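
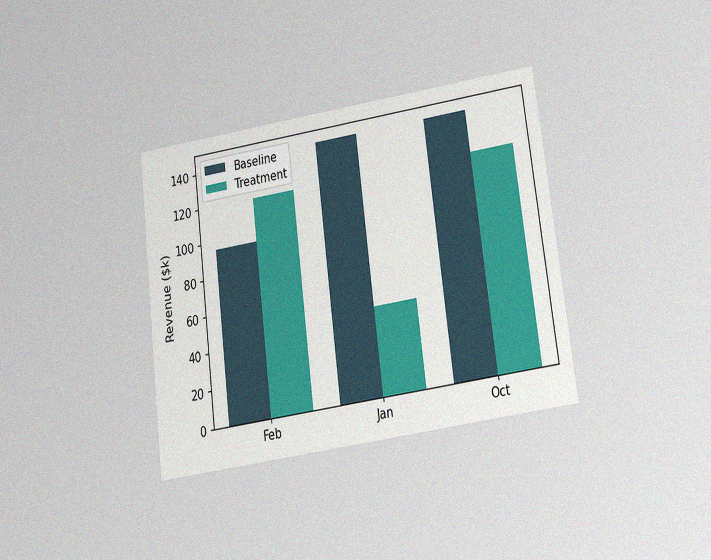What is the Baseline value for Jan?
$144k

The chart is tilted about 7° counter-clockwise and viewed slightly from below, with some photo noise. The Baseline bar at Jan reaches $144k on the y-axis.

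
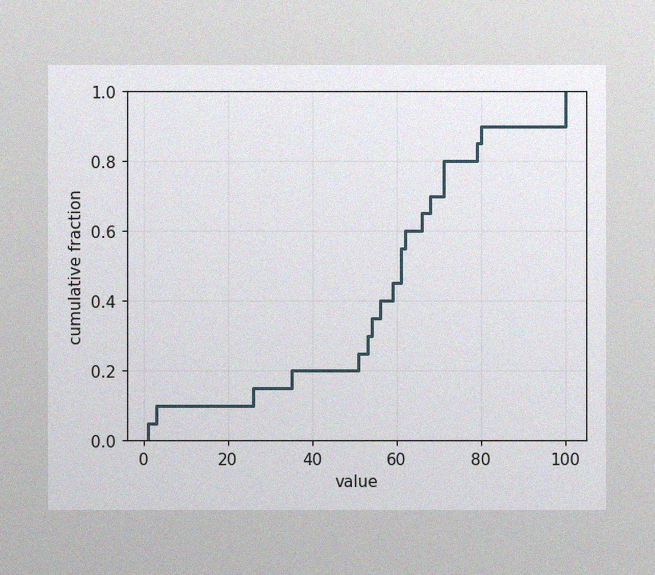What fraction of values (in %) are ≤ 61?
The image has some photo noise and uneven lighting. At x=61 the ECDF step is at 55%.

55%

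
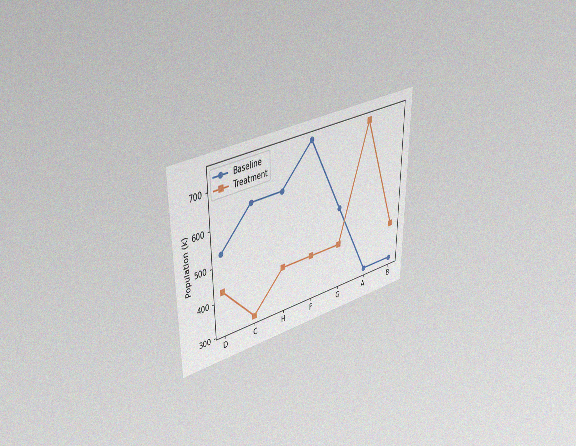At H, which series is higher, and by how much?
Baseline, by 212k

The chart is viewed at a slight angle, with some photo noise. At H, Baseline sits above the other line by 212k.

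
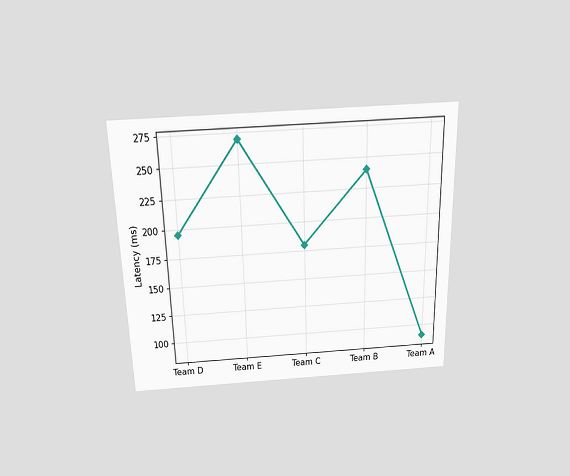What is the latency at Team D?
The chart is viewed slightly from above. At Team D, the line is at 195ms.

195ms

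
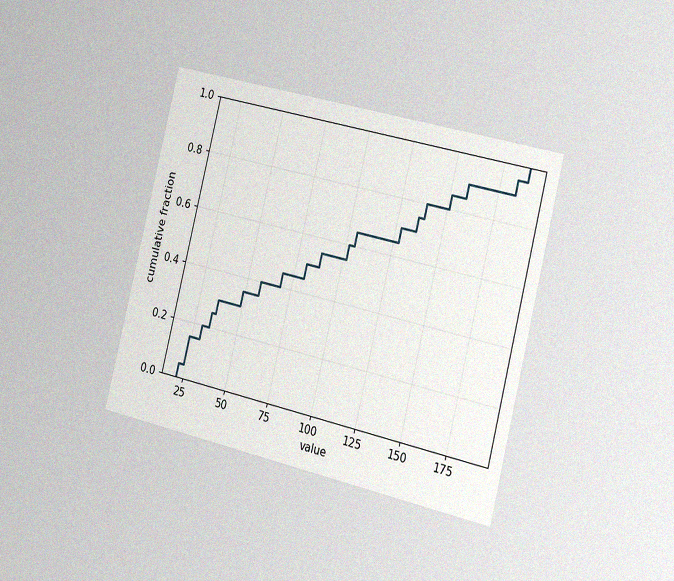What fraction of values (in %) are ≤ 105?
The chart is tilted about 14° clockwise and viewed slightly from the right, with some photo noise. At x=105 the ECDF step is at 65%.

65%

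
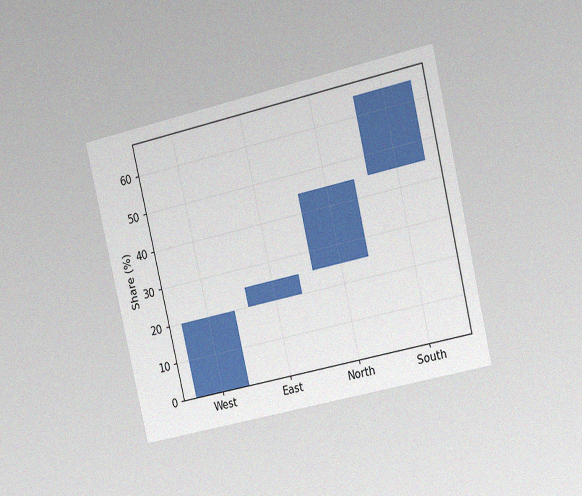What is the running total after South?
The chart is tilted about 13° counter-clockwise and viewed slightly from the right, with some photo noise. After South the running total reaches 65%.

65%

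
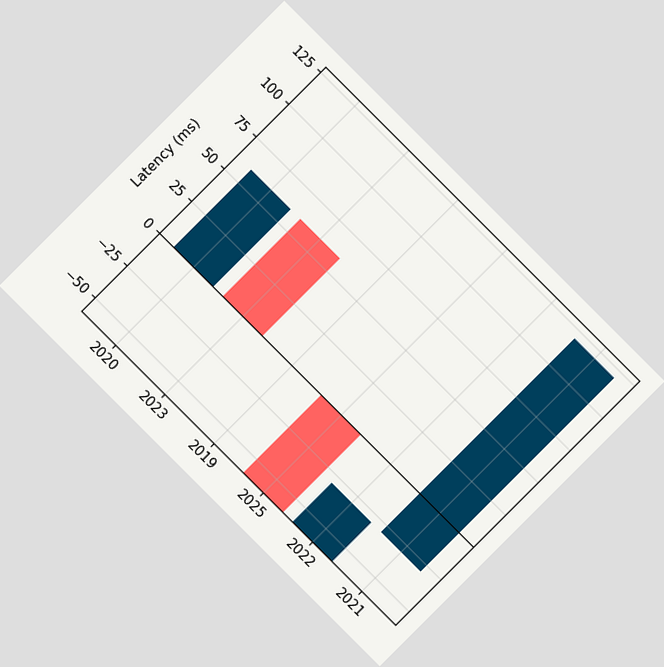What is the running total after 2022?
-30ms

The chart is tilted about 45° clockwise. After 2022 the running total reaches -30ms.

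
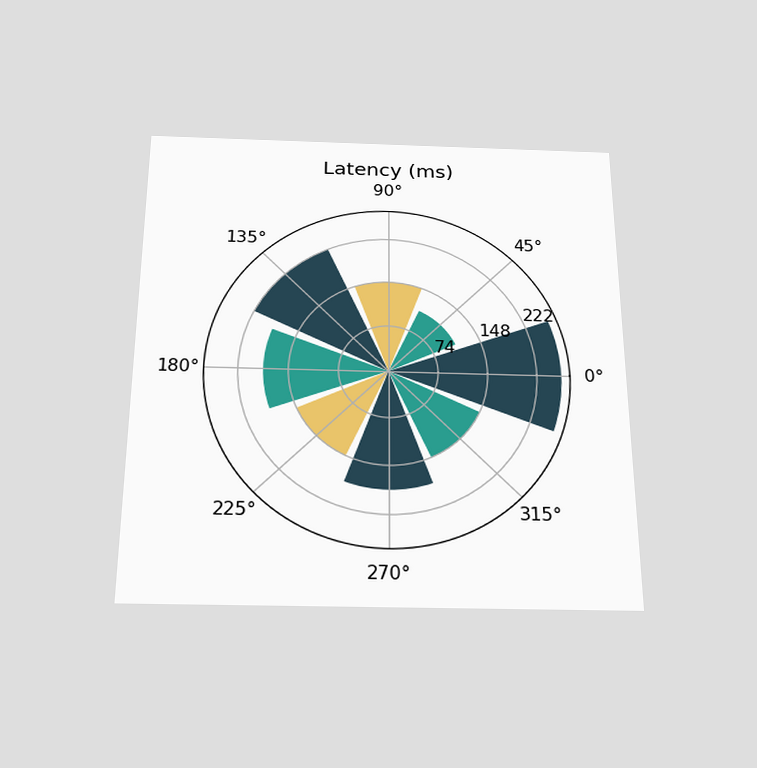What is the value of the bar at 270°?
185ms

The chart is viewed slightly from below. The bar at 270° reaches 185ms on the radial axis.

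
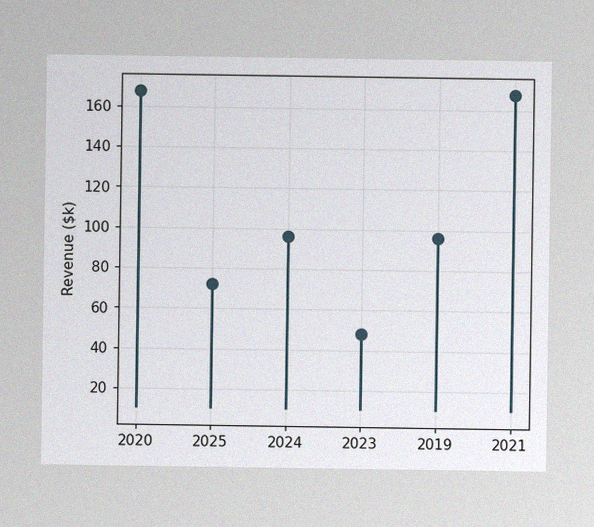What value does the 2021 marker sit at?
The image has some photo noise and uneven lighting. The 2021 marker sits at $168k.

$168k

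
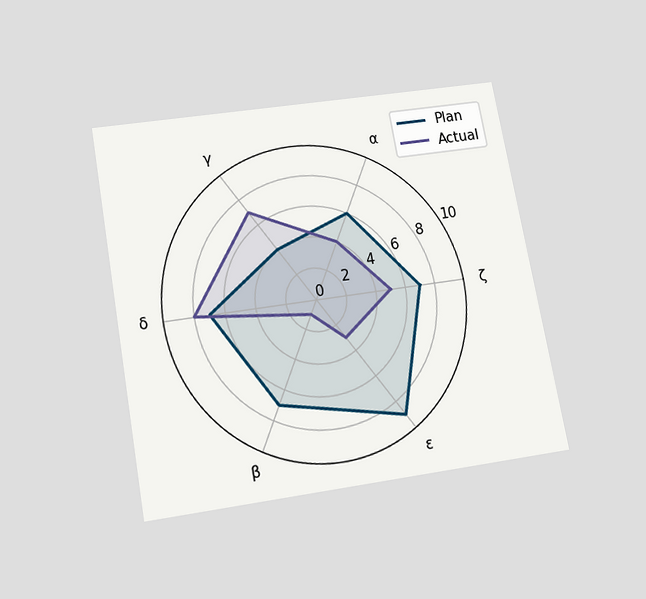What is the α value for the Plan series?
The chart is tilted about 10° counter-clockwise and viewed slightly from below. On the α axis, Plan reaches 6.

6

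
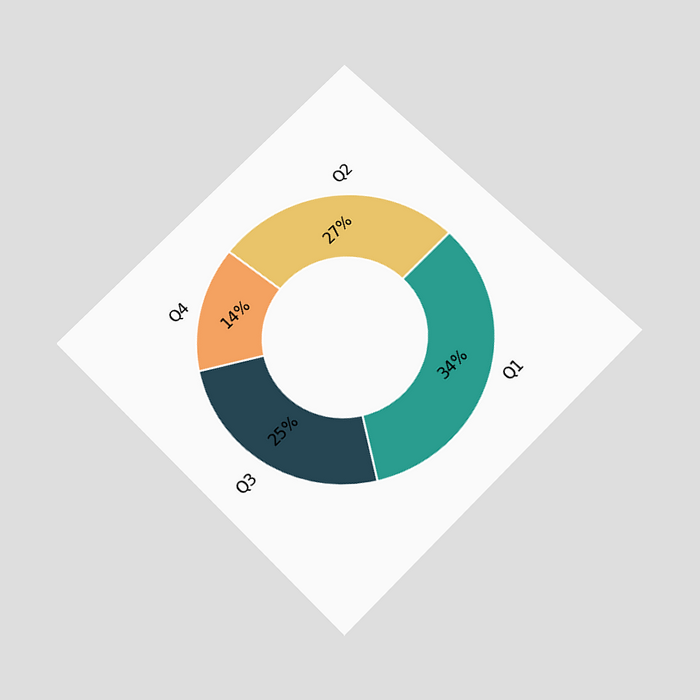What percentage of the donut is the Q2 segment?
The chart is tilted about 45° counter-clockwise and viewed slightly from below. The Q2 segment takes up 27% of the ring.

27%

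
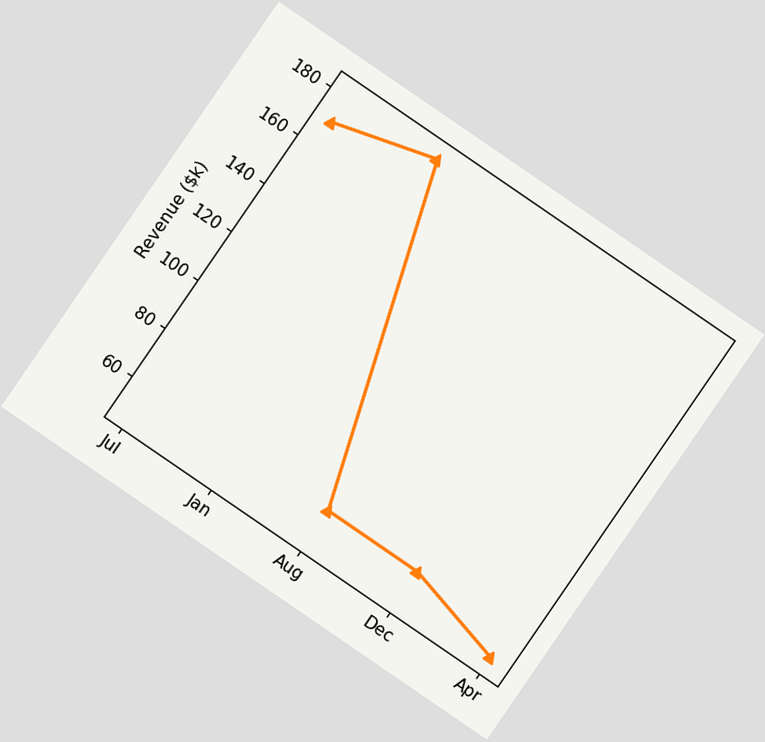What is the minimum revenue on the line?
$50k

The chart is tilted about 34° clockwise. The lowest point is at Apr, and reading across to the y-axis gives $50k.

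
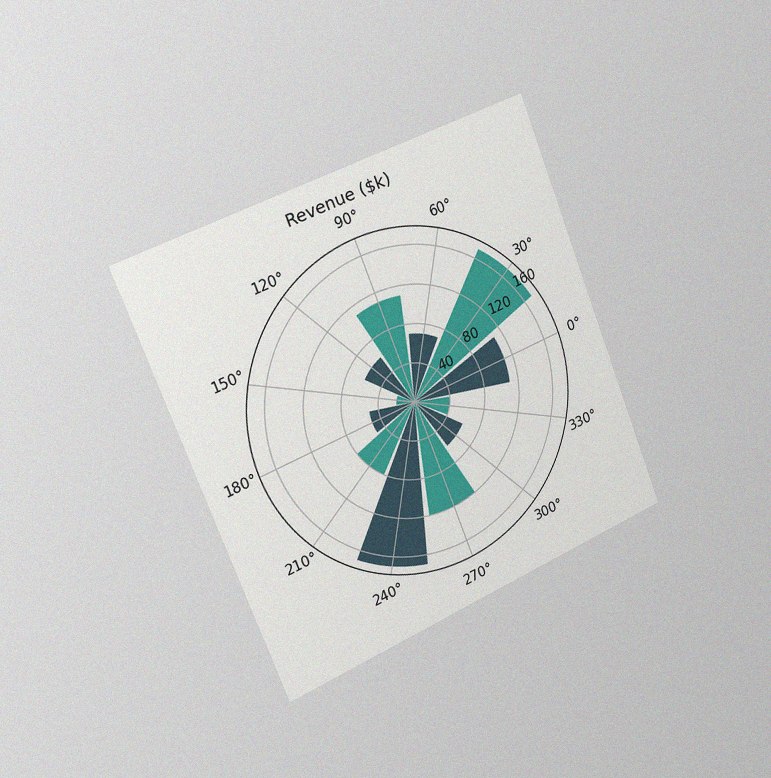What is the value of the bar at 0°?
The chart is tilted about 22° counter-clockwise and viewed slightly from the left, with some photo noise. The bar at 0° reaches $110k on the radial axis.

$110k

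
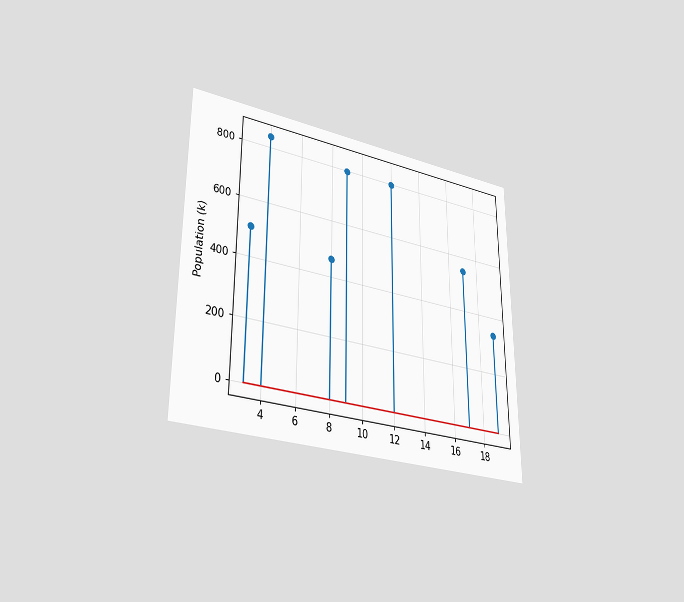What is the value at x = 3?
The chart is viewed at a slight angle. The stem at x=3 reaches 504k.

504k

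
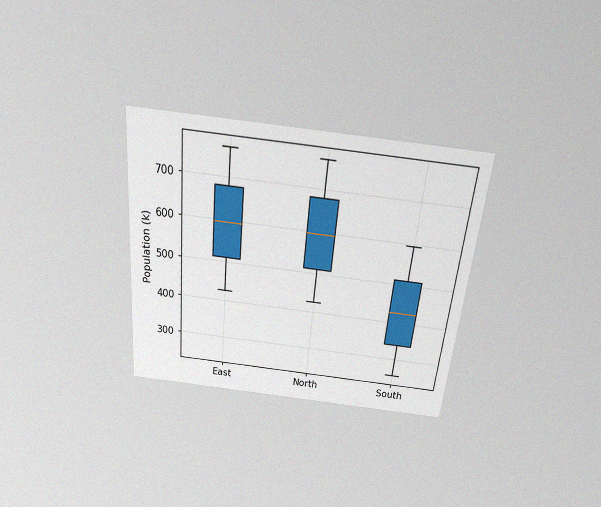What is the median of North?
595k

The chart is tilted about 5° clockwise and viewed slightly from above, with some photo noise. The median line in the North box sits at 595k.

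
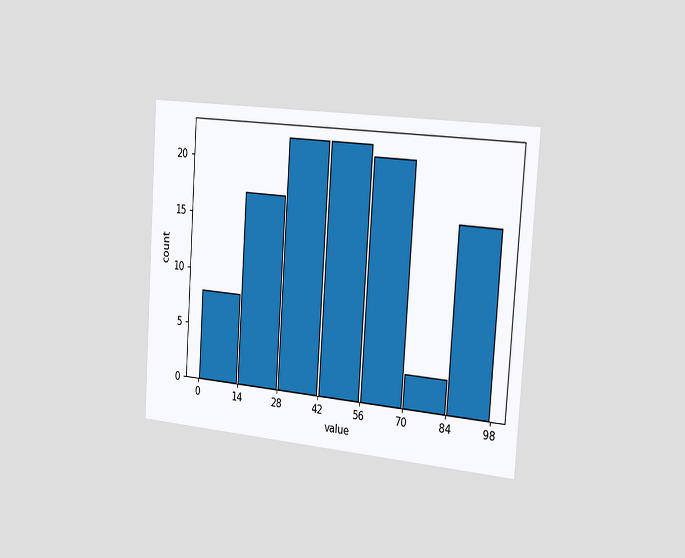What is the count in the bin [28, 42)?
22

The chart is tilted about 4° clockwise and viewed slightly from the right. The [28, 42) bin has height 22.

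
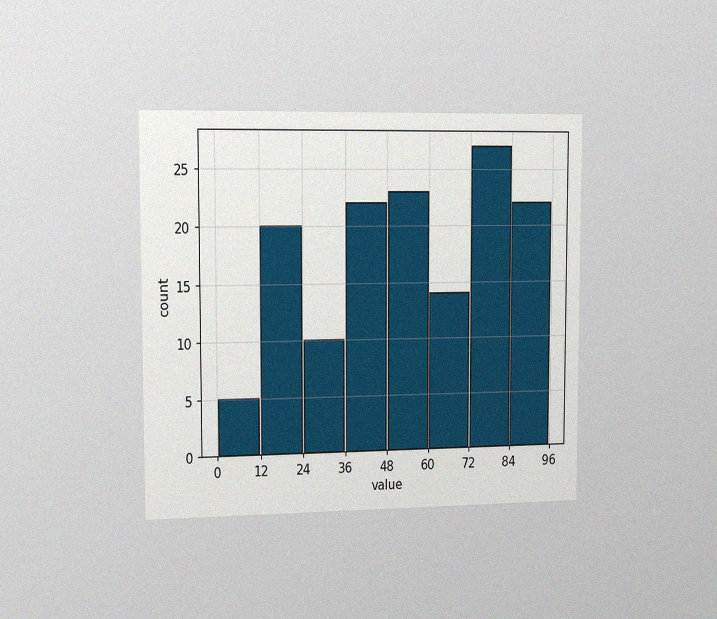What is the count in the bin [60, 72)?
The chart is viewed slightly from the left, with some photo noise. The [60, 72) bin has height 14.

14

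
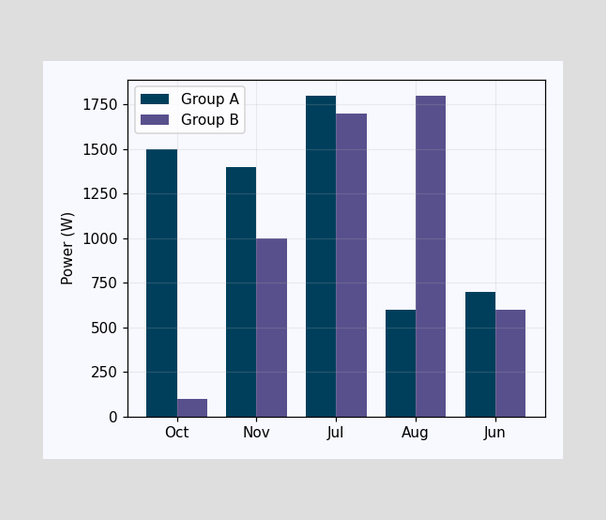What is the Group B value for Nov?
The Group B bar at Nov reaches 1000W on the y-axis.

1000W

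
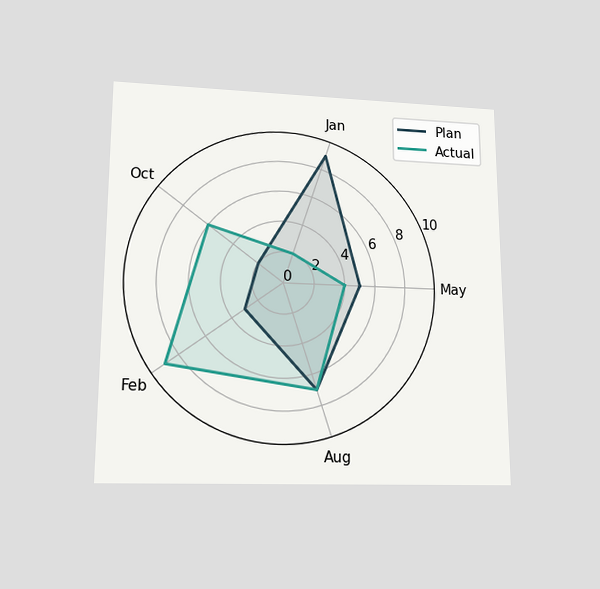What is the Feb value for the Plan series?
The chart is viewed slightly from below. On the Feb axis, Plan reaches 3.

3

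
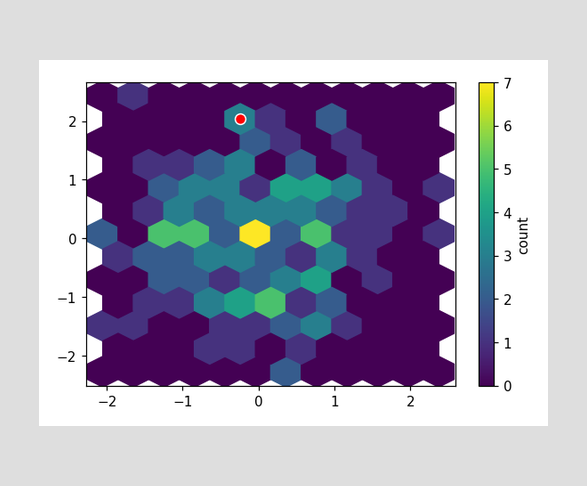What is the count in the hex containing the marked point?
The marked hex reads 3 on the colorbar.

3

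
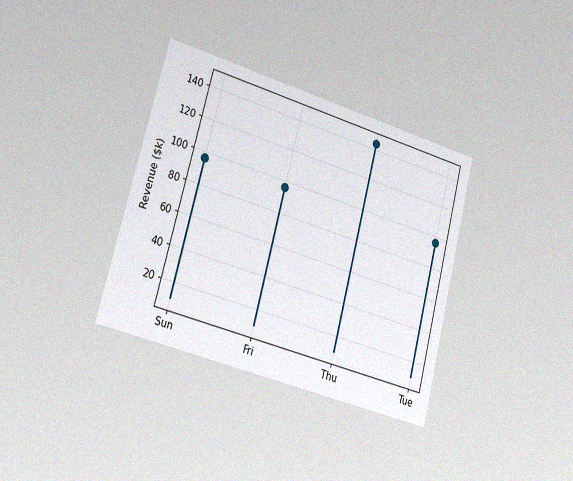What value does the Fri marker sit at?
The chart is tilted about 15° clockwise and viewed slightly from the left, with some photo noise. The Fri marker sits at $96k.

$96k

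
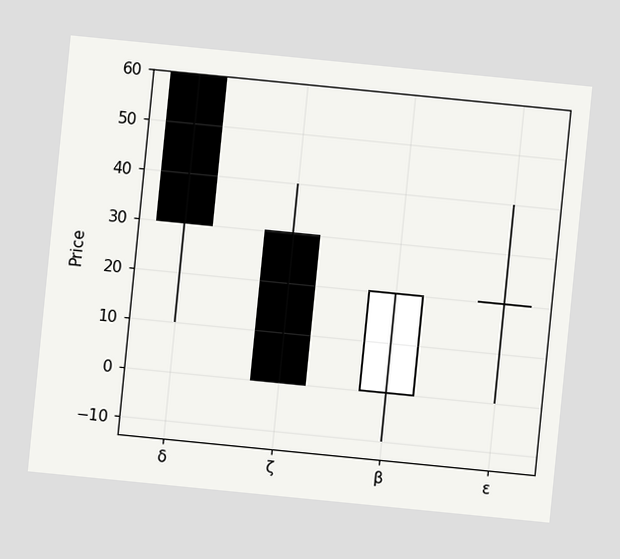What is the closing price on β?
20

The chart is tilted about 6° clockwise. The β candle closes at 20.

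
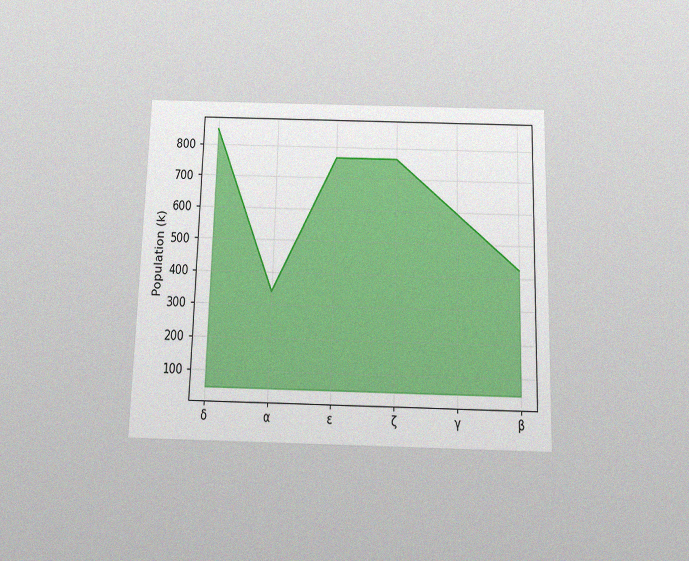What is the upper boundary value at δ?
850k

The chart is viewed slightly from below, with some photo noise. At δ the upper boundary is at 850k.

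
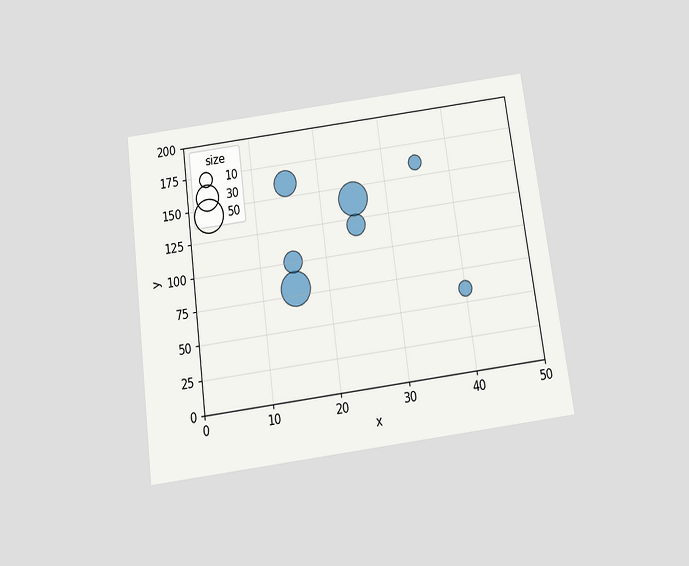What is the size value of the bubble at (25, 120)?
The chart is tilted about 8° counter-clockwise and viewed slightly from below. Matching the bubble at (25, 120) against the size legend gives 20.

20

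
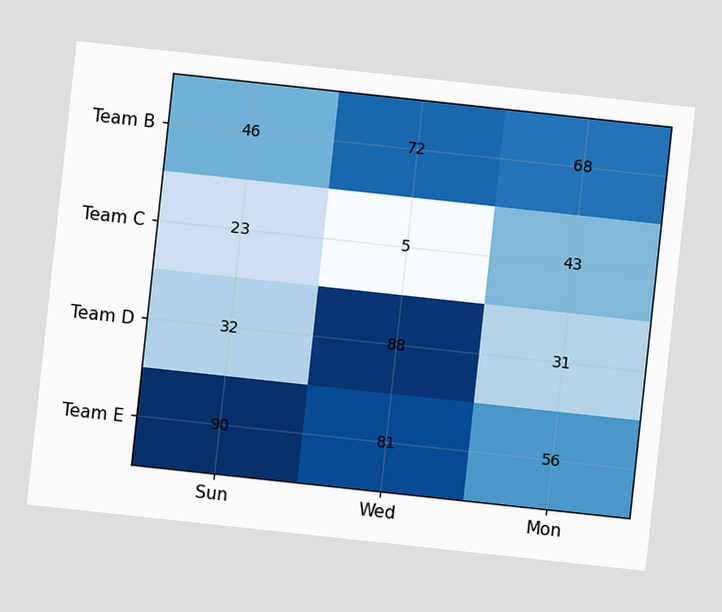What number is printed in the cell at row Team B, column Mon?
68

The chart is tilted about 6° clockwise. The (Team B, Mon) cell reads 68.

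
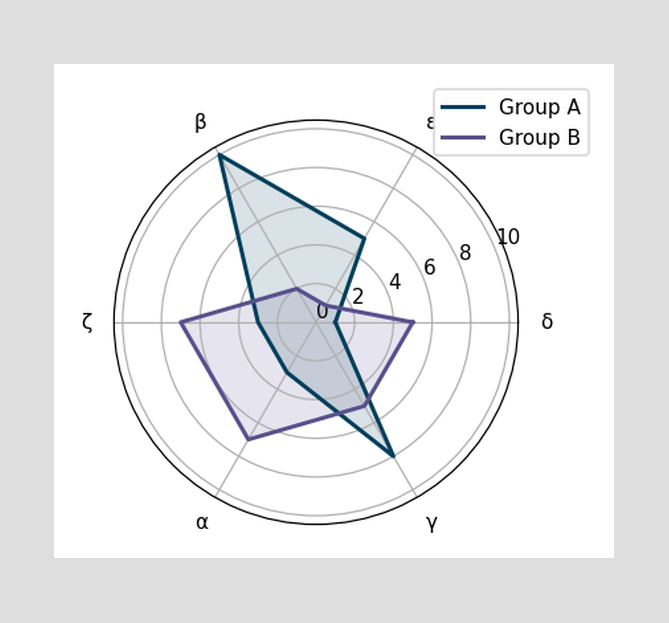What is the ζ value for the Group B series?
On the ζ axis, Group B reaches 7.

7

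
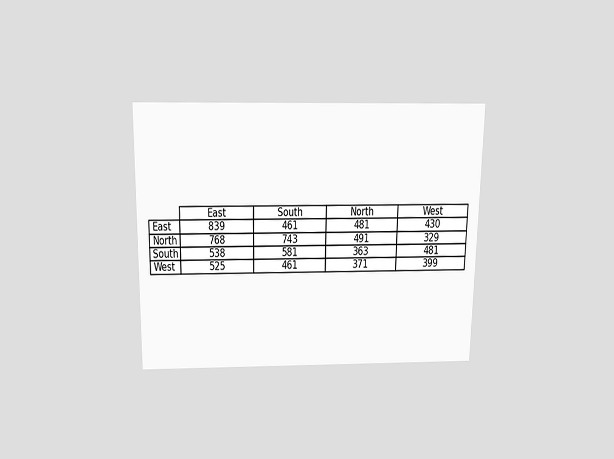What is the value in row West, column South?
461

The chart is viewed slightly from above. The (West, South) cell reads 461.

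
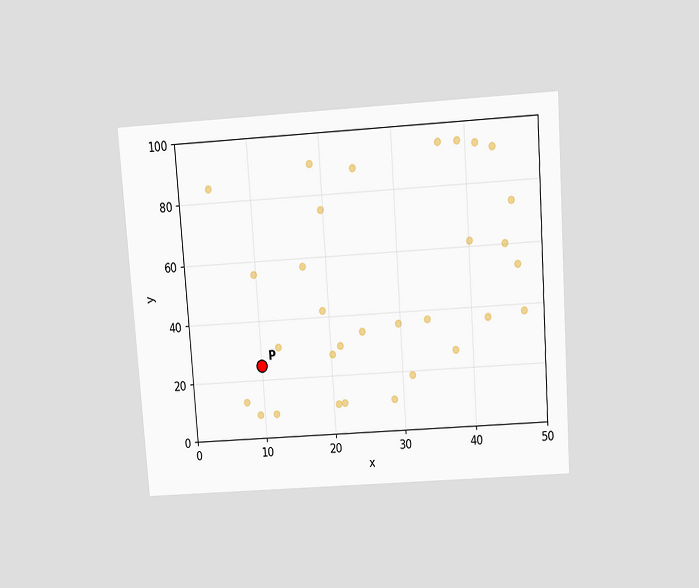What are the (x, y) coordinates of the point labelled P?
(10, 25)

The chart is tilted about 4° counter-clockwise and viewed slightly from above. Following the gridlines from P to each axis, P sits at (10, 25).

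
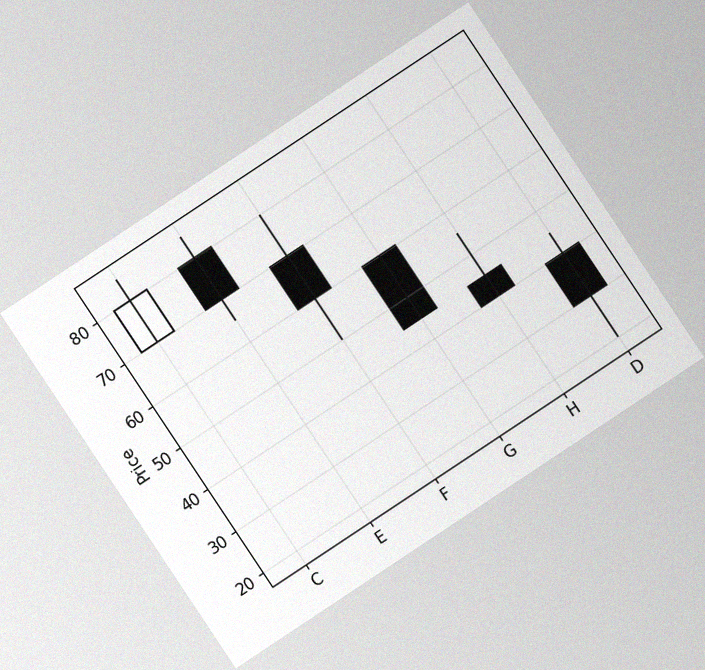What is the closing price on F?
The chart is tilted about 34° counter-clockwise, with some photo noise. The F candle closes at 60.

60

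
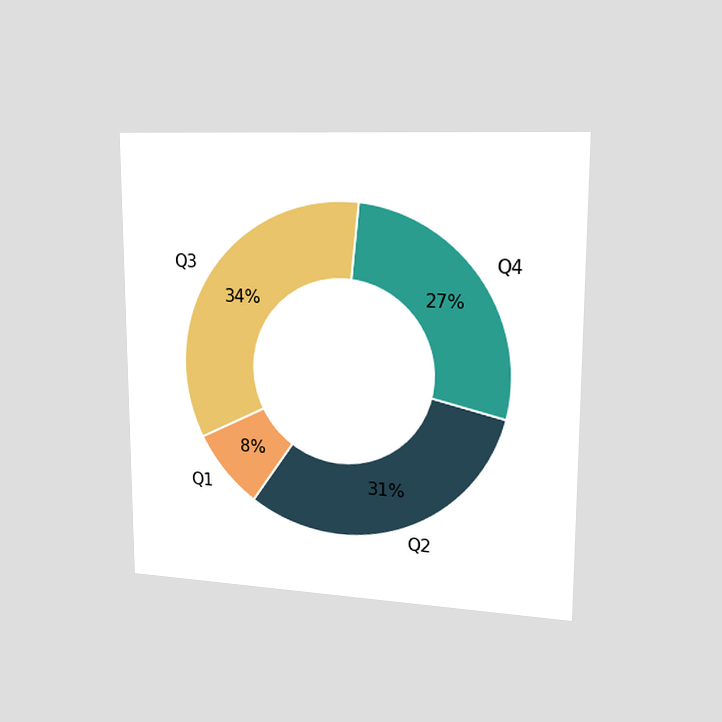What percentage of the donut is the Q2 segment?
The chart is viewed slightly from the right. The Q2 segment takes up 31% of the ring.

31%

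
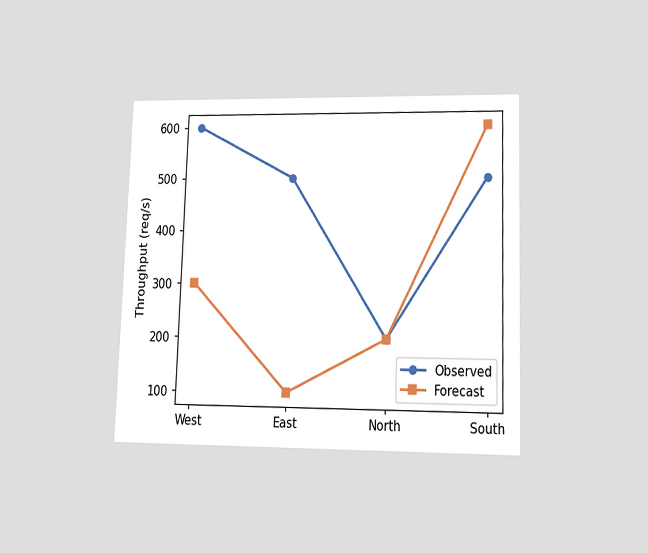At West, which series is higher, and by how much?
The chart is viewed at a slight angle. At West, Observed sits above the other line by 300req/s.

Observed, by 300req/s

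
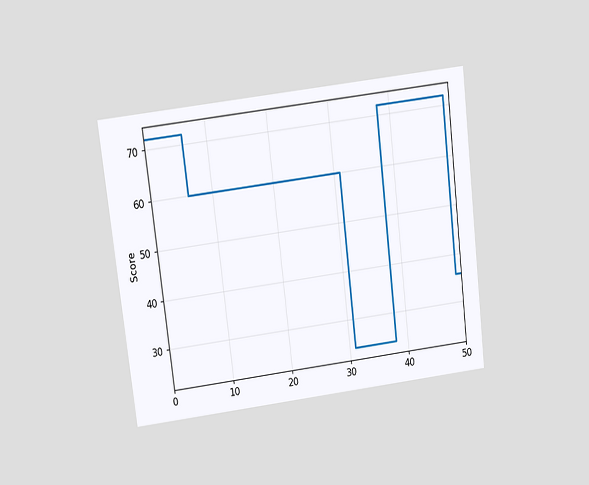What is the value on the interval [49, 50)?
The chart is tilted about 7° counter-clockwise and viewed slightly from above. On [49, 50) the step sits at 36.

36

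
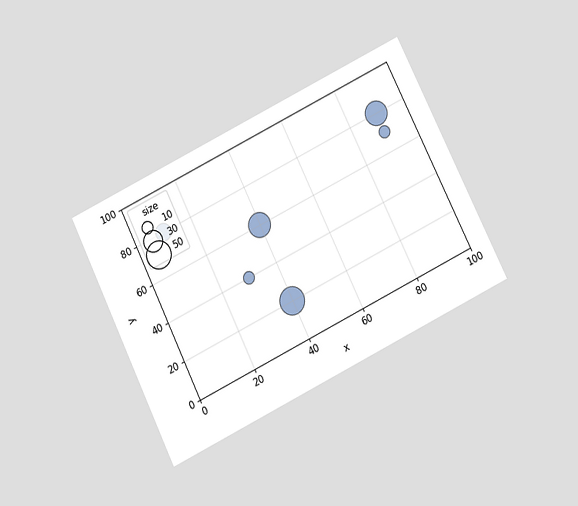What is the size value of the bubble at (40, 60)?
The chart is tilted about 26° counter-clockwise and viewed slightly from below. Matching the bubble at (40, 60) against the size legend gives 40.

40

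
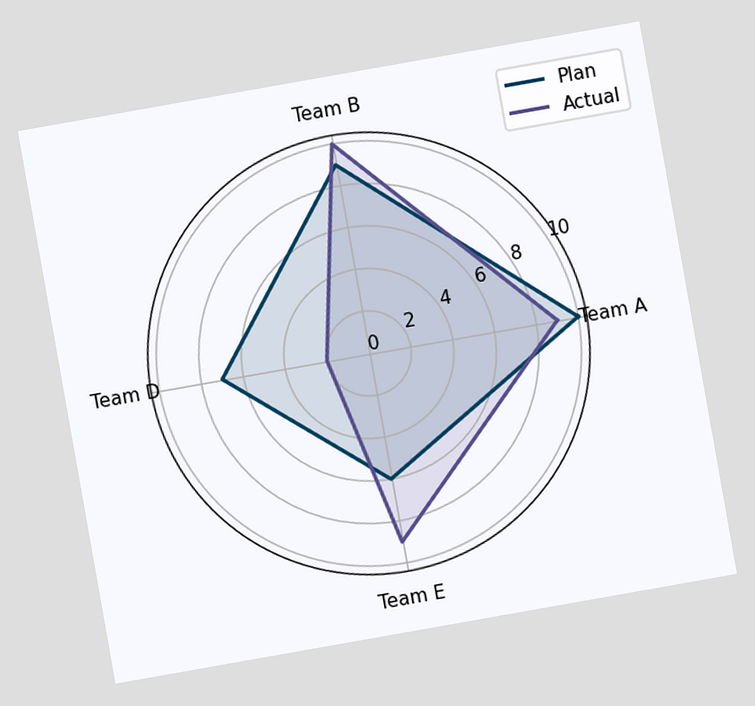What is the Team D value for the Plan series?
The chart is tilted about 10° counter-clockwise. On the Team D axis, Plan reaches 7.

7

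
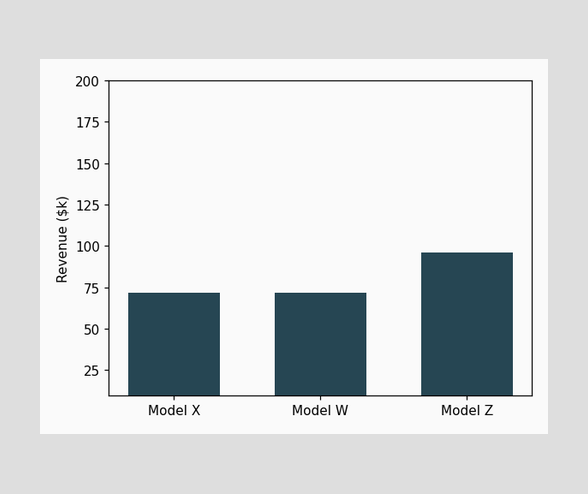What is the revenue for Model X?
$72k

Reading along the chart's y-axis, the Model X bar reaches $72k.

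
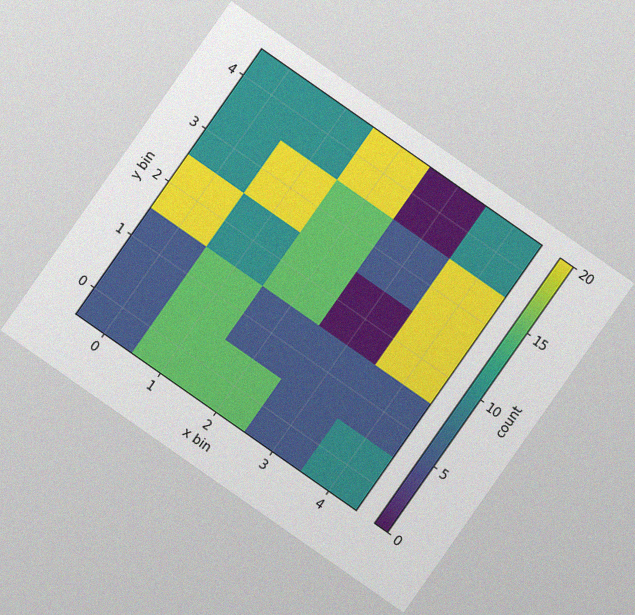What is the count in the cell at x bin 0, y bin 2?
20

The chart is tilted about 35° clockwise, with some photo noise. Matching the cell (0, 2) against the colorbar gives 20.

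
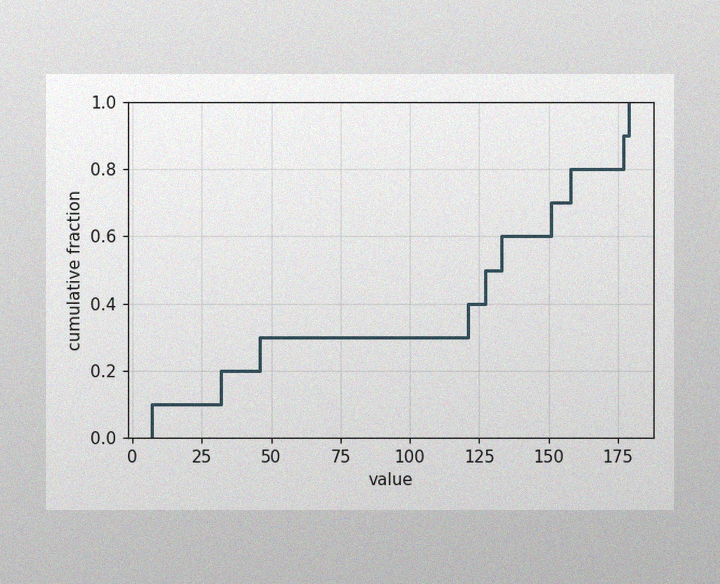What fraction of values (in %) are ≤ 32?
The image has some photo noise and uneven lighting. At x=32 the ECDF step is at 20%.

20%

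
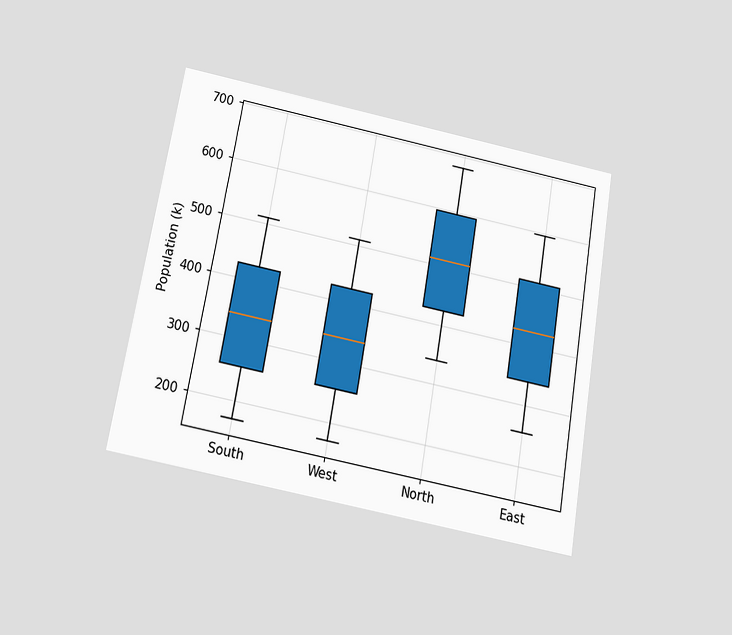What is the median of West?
The chart is tilted about 10° clockwise and viewed slightly from below. The median line in the West box sits at 340k.

340k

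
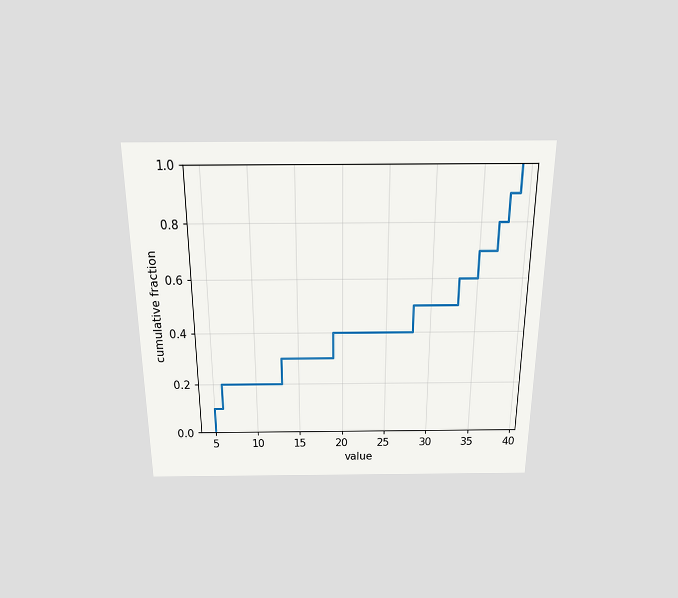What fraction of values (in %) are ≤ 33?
60%

The chart is viewed slightly from above. At x=33 the ECDF step is at 60%.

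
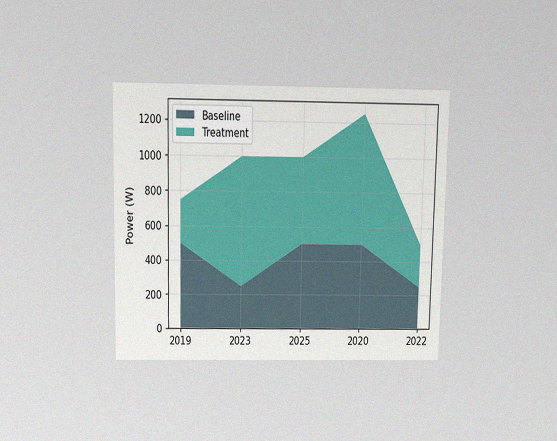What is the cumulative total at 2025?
The chart is viewed slightly from above, with some photo noise. The stacked total at 2025 reaches 1000W.

1000W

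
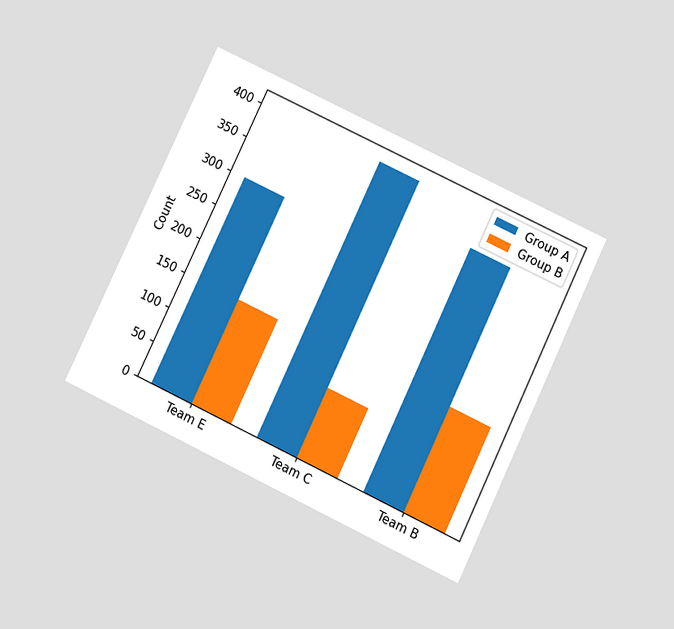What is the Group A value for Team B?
The chart is tilted about 25° clockwise and viewed slightly from below. The Group A bar at Team B reaches 350 on the y-axis.

350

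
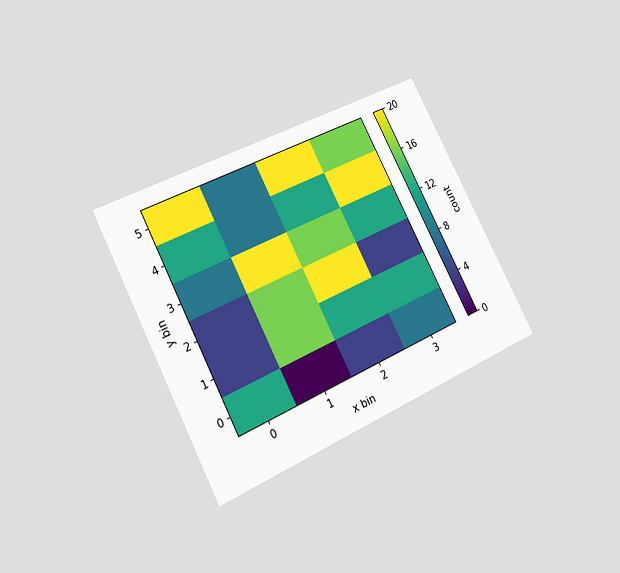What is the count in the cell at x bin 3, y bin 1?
The chart is tilted about 27° counter-clockwise and viewed at a slight angle. Matching the cell (3, 1) against the colorbar gives 12.

12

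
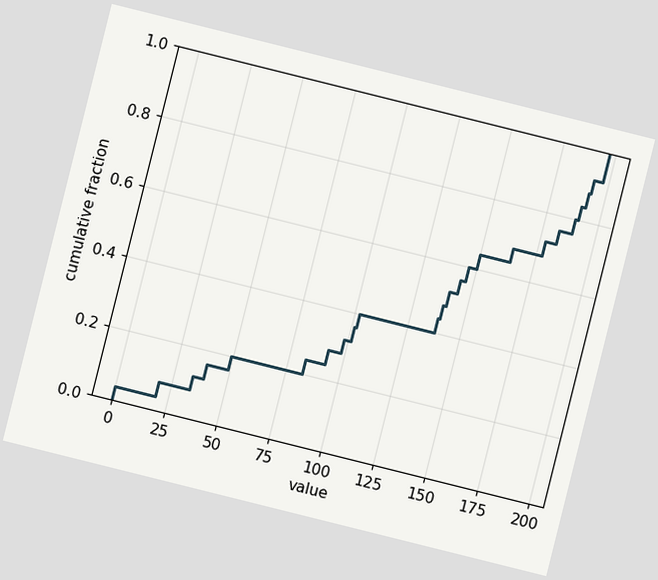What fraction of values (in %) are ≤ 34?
The chart is tilted about 14° clockwise. At x=34 the ECDF step is at 12%.

12%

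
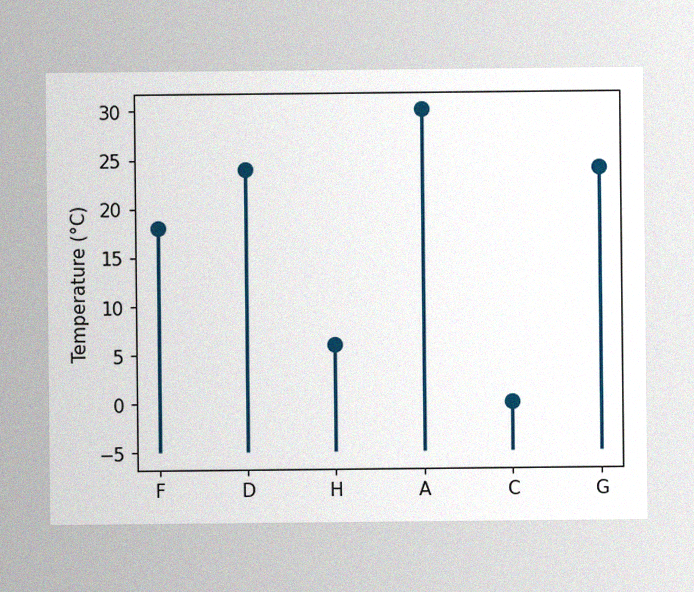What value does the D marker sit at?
The image has some photo noise and uneven lighting. The D marker sits at 24°C.

24°C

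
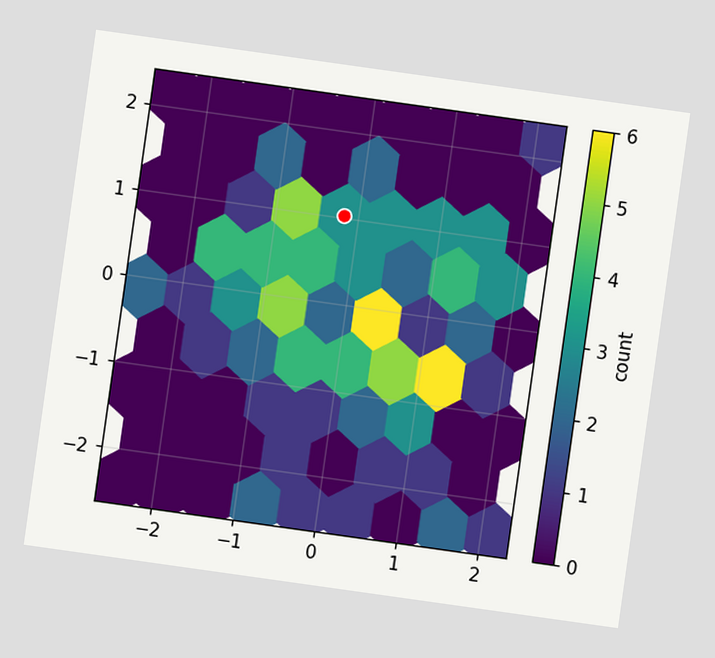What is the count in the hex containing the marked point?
The chart is tilted about 8° clockwise. The marked hex reads 3 on the colorbar.

3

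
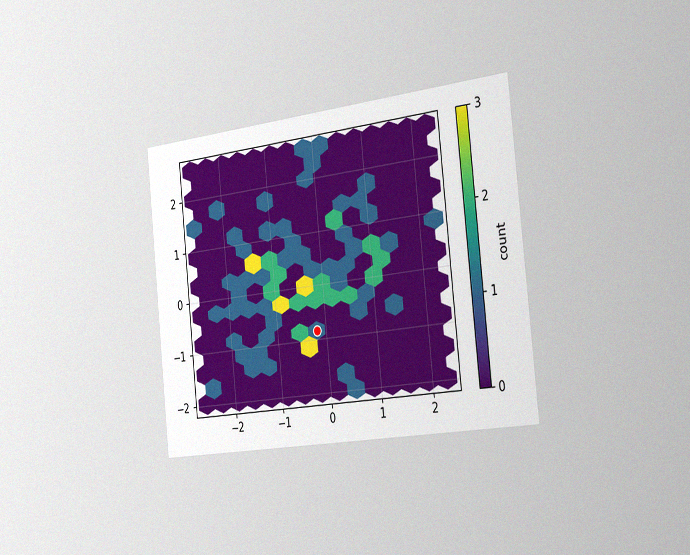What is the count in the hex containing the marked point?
1

The chart is tilted about 6° counter-clockwise and viewed slightly from the right, with some photo noise. The marked hex reads 1 on the colorbar.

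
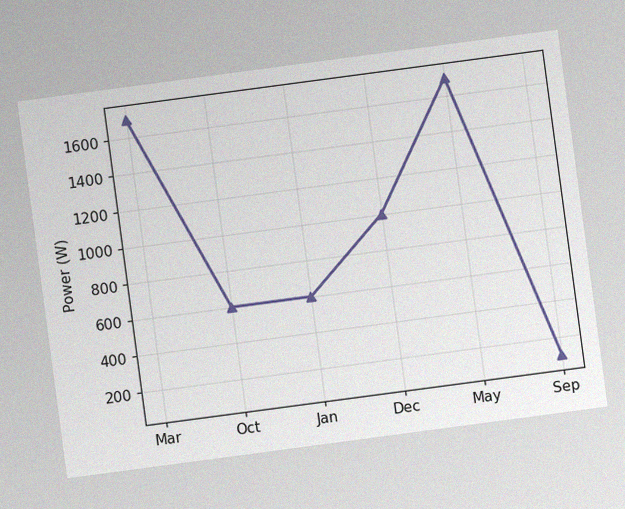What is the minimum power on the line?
The chart is tilted about 8° counter-clockwise, with some photo noise. The lowest point is at Sep, and reading across to the y-axis gives 100W.

100W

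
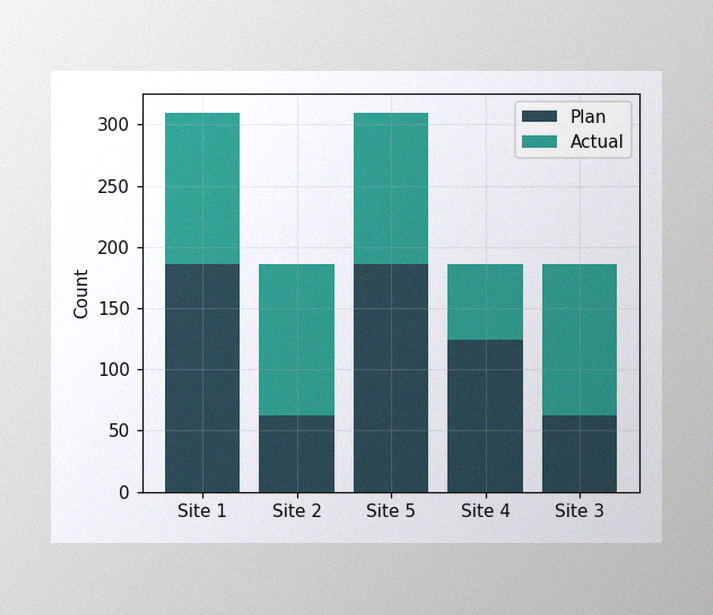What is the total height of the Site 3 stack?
186

The image has some photo noise and uneven lighting. The Site 3 stack's top reaches 186 on the y-axis.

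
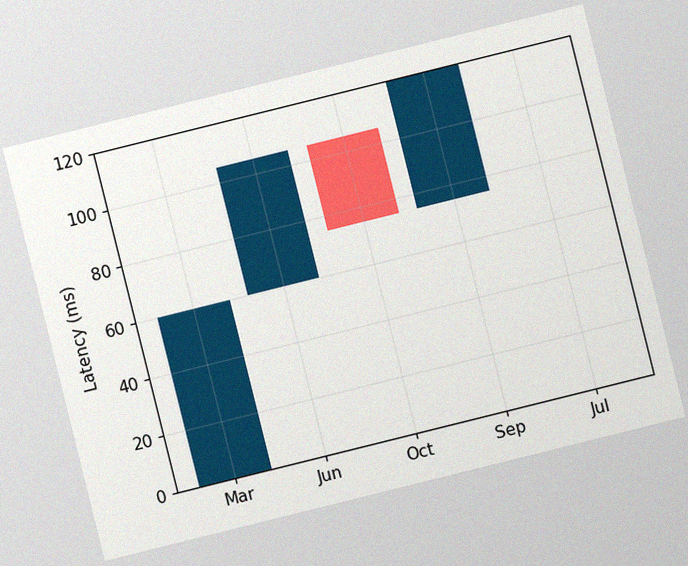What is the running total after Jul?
The chart is tilted about 14° counter-clockwise, with some photo noise. After Jul the running total reaches 120ms.

120ms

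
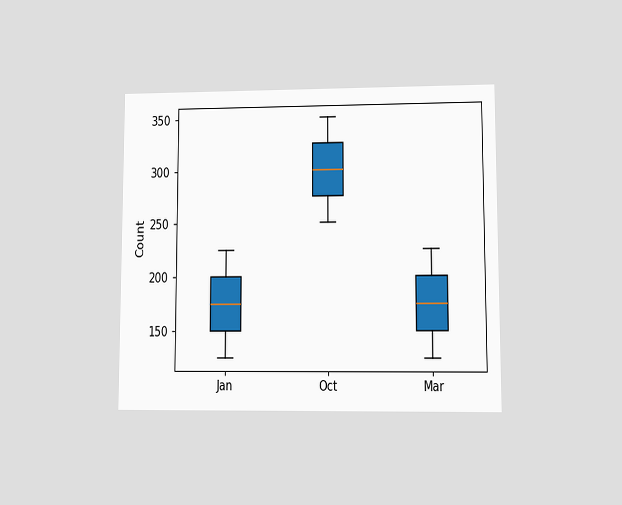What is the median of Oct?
300

The chart is viewed at a slight angle. The median line in the Oct box sits at 300.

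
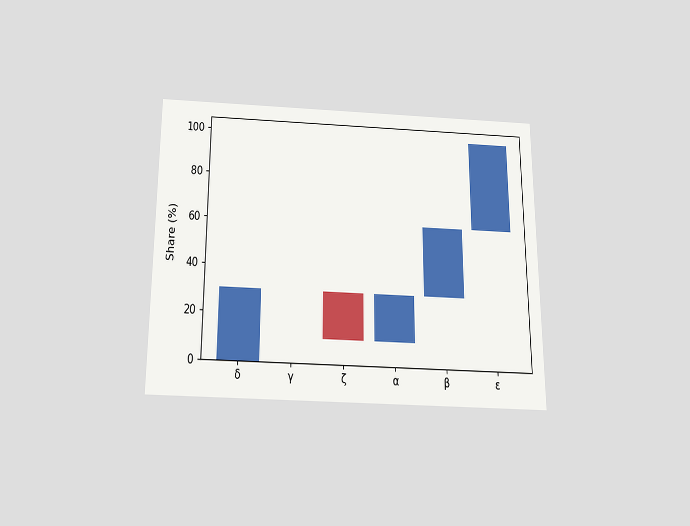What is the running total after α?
30%

The chart is viewed slightly from below. After α the running total reaches 30%.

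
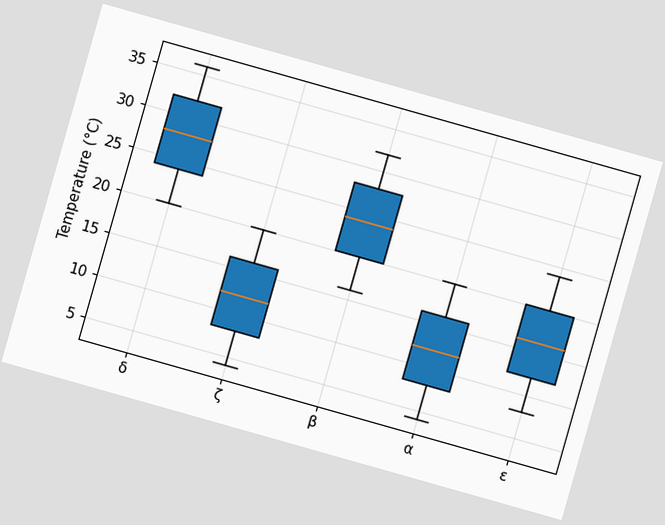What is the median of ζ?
The chart is tilted about 16° clockwise. The median line in the ζ box sits at 12°C.

12°C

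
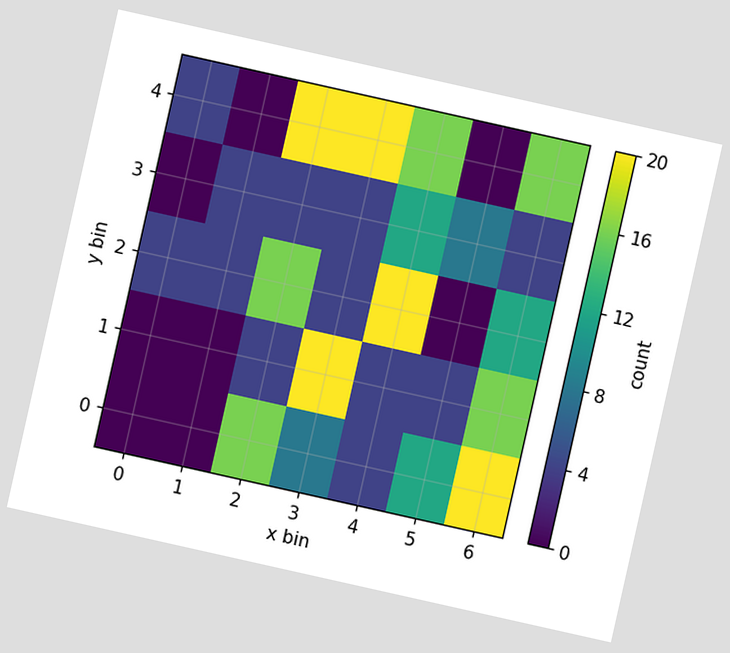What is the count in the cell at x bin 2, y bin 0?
The chart is tilted about 13° clockwise. Matching the cell (2, 0) against the colorbar gives 16.

16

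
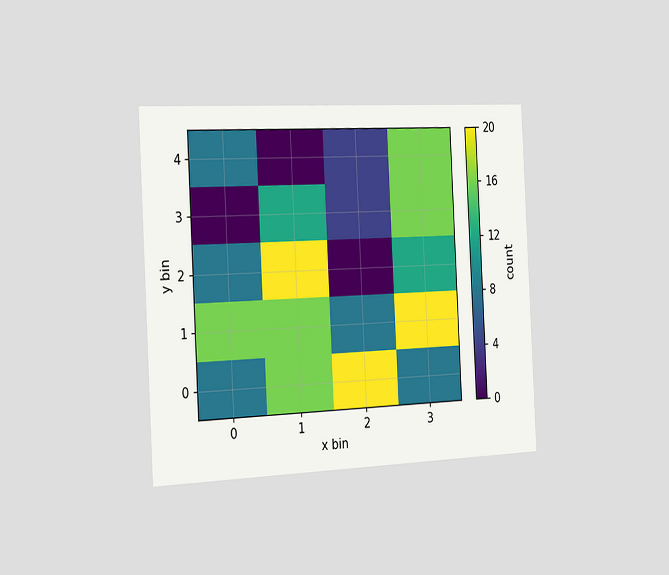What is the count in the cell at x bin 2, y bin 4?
The chart is tilted about 3° counter-clockwise and viewed slightly from the left. Matching the cell (2, 4) against the colorbar gives 4.

4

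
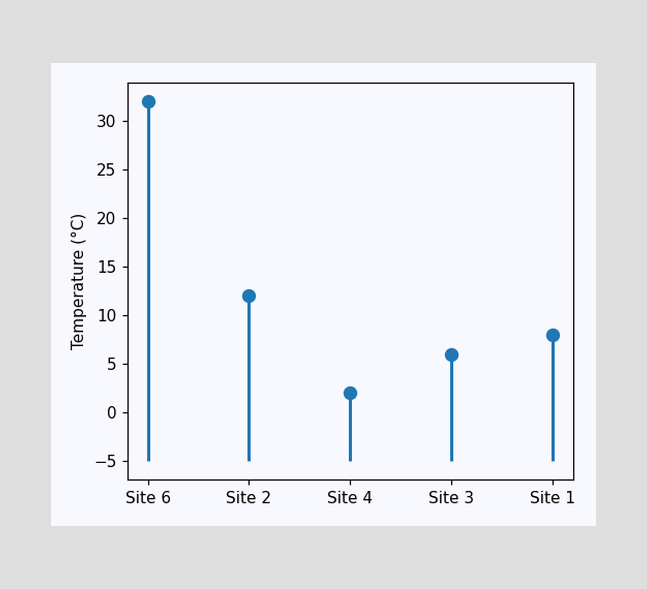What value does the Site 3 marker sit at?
The Site 3 marker sits at 6°C.

6°C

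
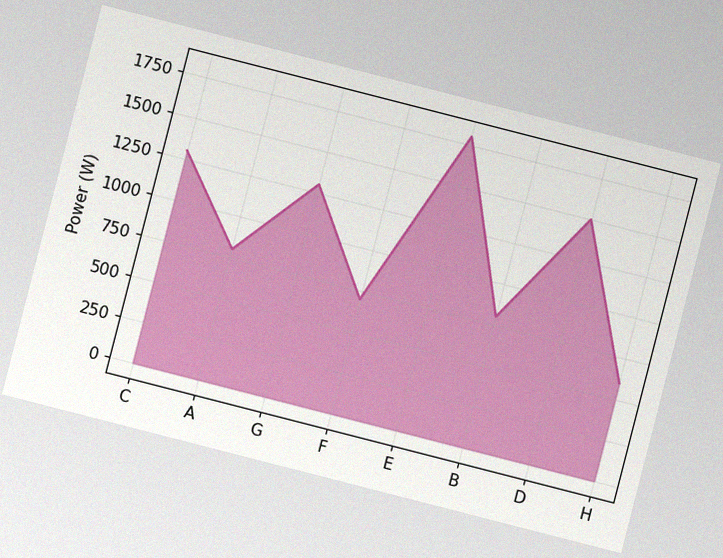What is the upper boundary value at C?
The chart is tilted about 14° clockwise, with some photo noise. At C the upper boundary is at 1300W.

1300W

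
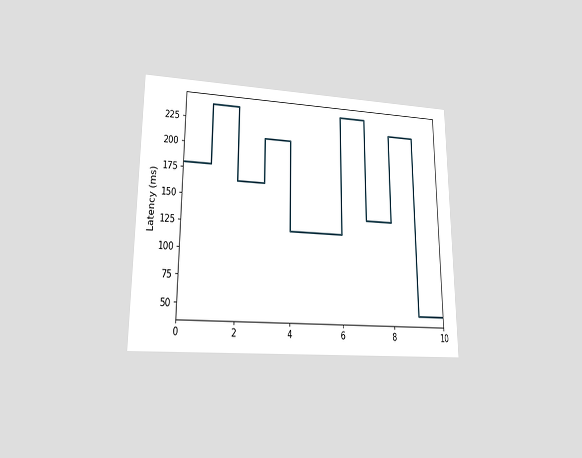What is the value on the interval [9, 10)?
The chart is viewed at a slight angle. On [9, 10) the step sits at 45ms.

45ms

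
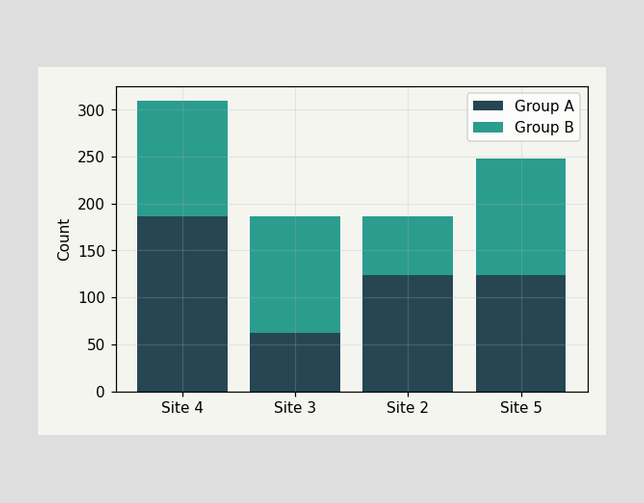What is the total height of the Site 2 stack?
186

The Site 2 stack's top reaches 186 on the y-axis.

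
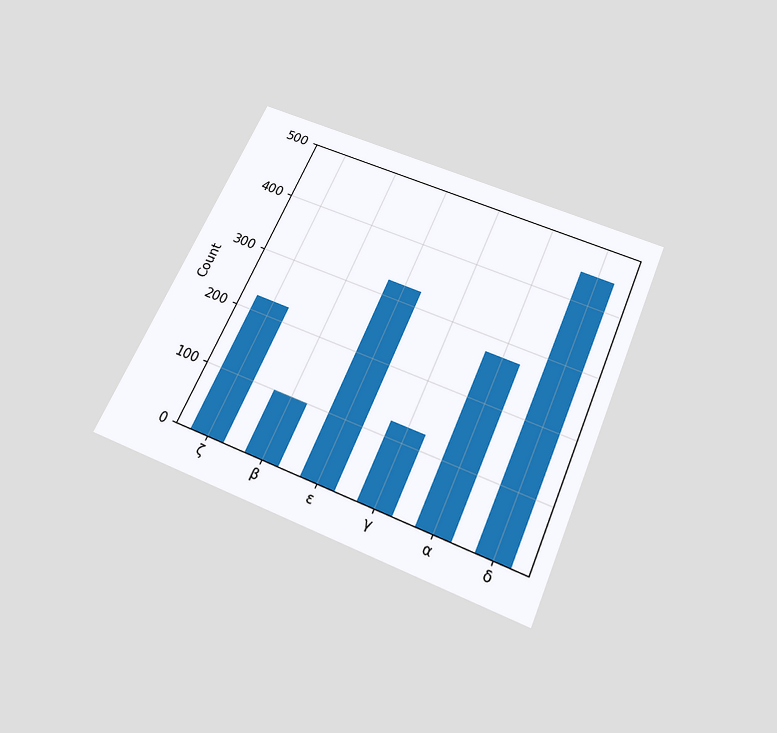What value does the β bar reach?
The chart is tilted about 24° clockwise and viewed slightly from below. Reading along the chart's y-axis, the β bar reaches 100.

100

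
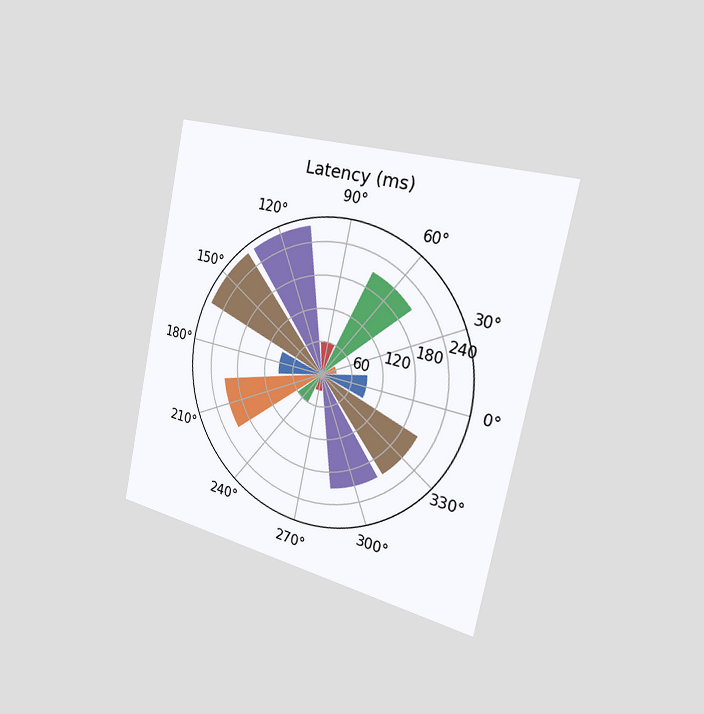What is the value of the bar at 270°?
30ms

The chart is tilted about 12° clockwise and viewed slightly from the right. The bar at 270° reaches 30ms on the radial axis.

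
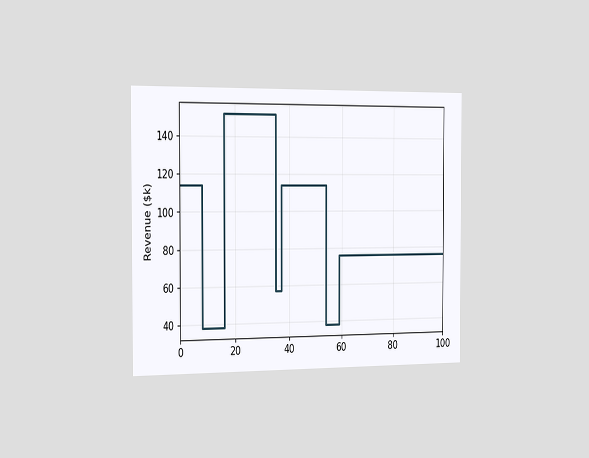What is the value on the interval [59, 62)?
The chart is viewed slightly from the left. On [59, 62) the step sits at $76k.

$76k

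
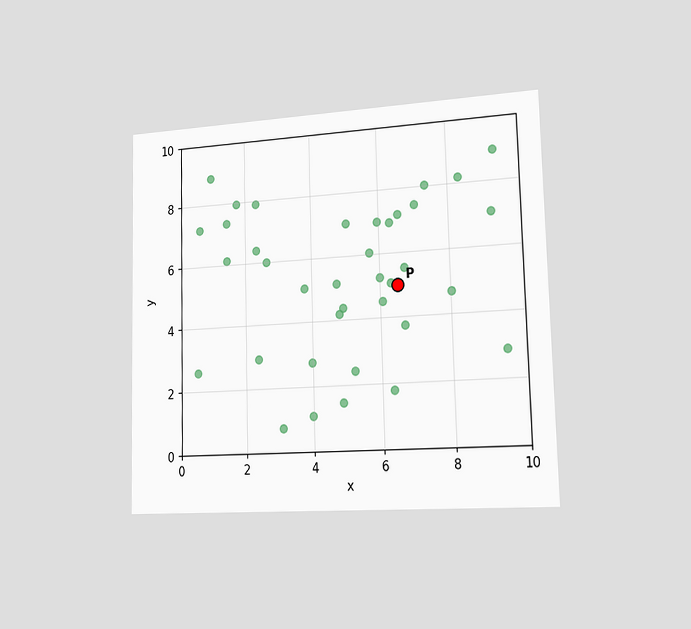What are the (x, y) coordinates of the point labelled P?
(6.5, 5)

The chart is viewed slightly from the right. Following the gridlines from P to each axis, P sits at (6.5, 5).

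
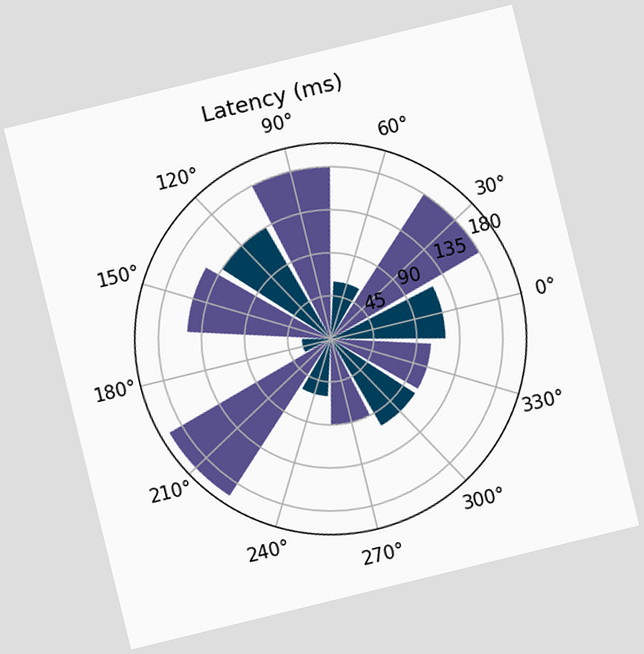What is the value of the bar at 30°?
180ms

The chart is tilted about 14° counter-clockwise. The bar at 30° reaches 180ms on the radial axis.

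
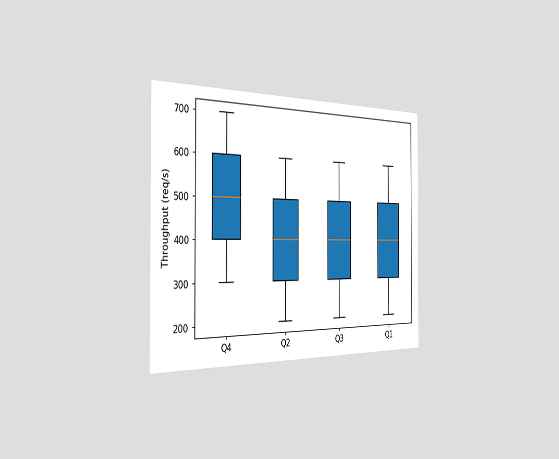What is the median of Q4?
500req/s

The chart is viewed slightly from the left. The median line in the Q4 box sits at 500req/s.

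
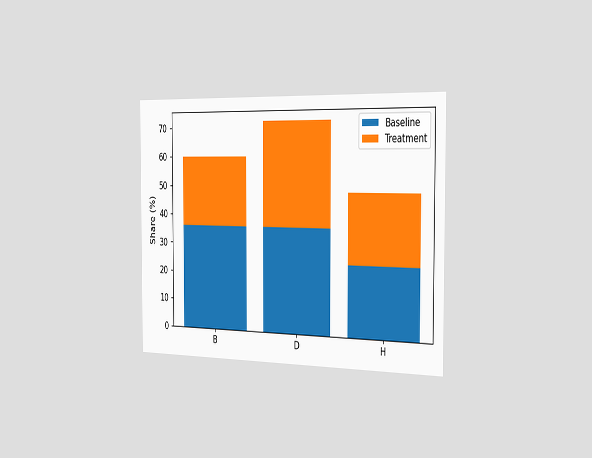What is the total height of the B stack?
The chart is viewed slightly from the right. The B stack's top reaches 60% on the y-axis.

60%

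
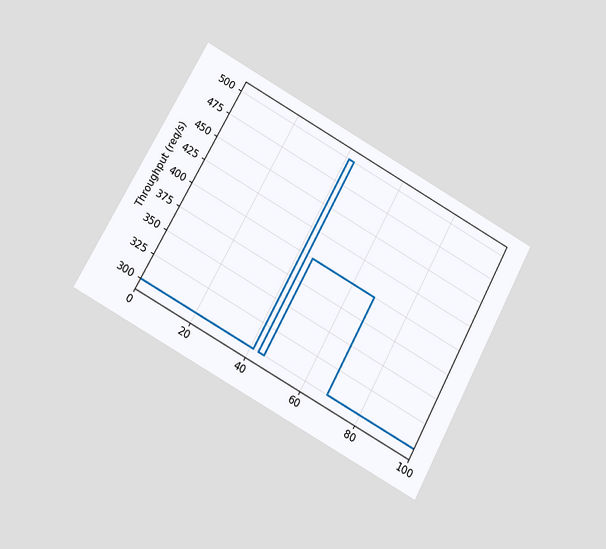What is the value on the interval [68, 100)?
The chart is tilted about 28° clockwise and viewed slightly from below. On [68, 100) the step sits at 300req/s.

300req/s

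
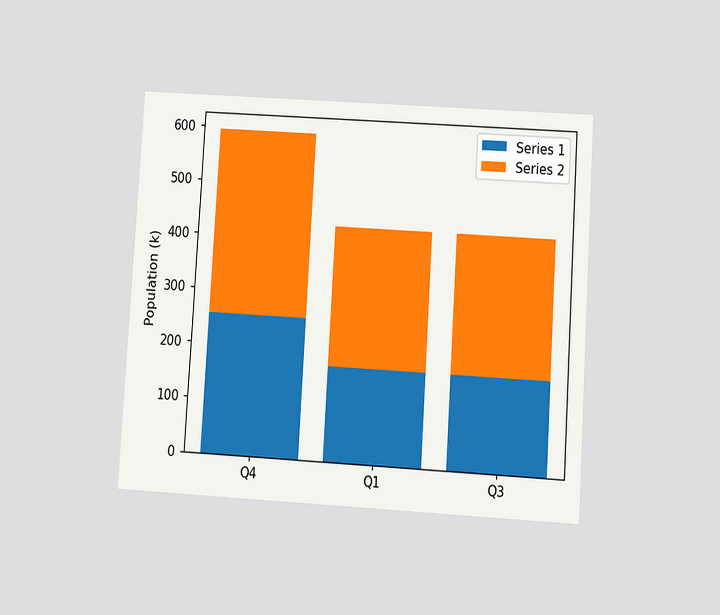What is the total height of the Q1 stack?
The chart is tilted about 4° clockwise and viewed at a slight angle. The Q1 stack's top reaches 425k on the y-axis.

425k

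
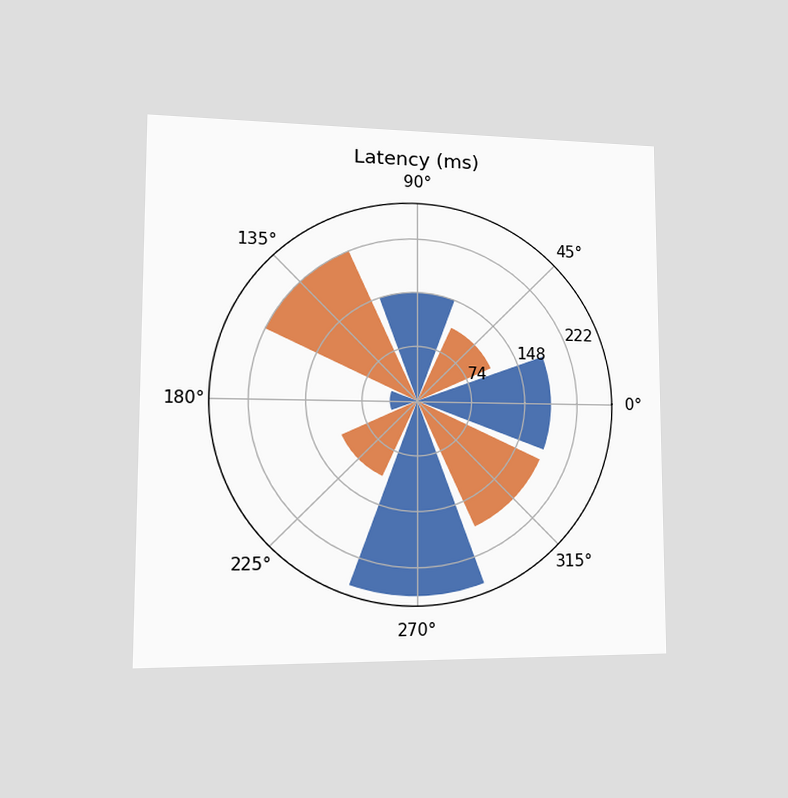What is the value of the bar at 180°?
37ms

The chart is viewed slightly from the left. The bar at 180° reaches 37ms on the radial axis.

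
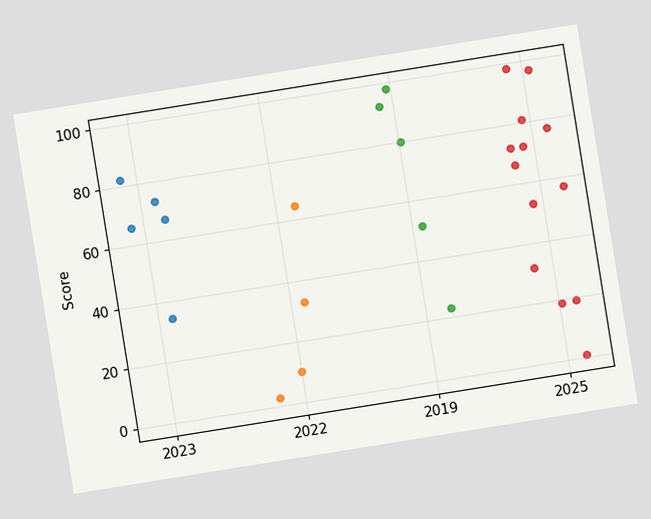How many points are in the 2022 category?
The chart is tilted about 9° counter-clockwise. Counting the markers in the 2022 column gives 4.

4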